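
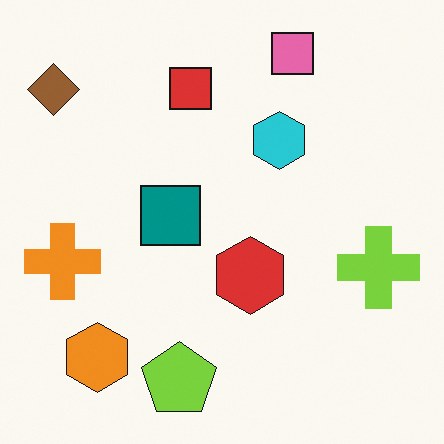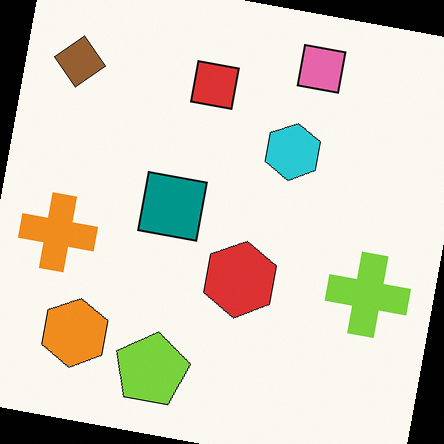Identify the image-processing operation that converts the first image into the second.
The transformation is: rotated clockwise by a slight angle.

Every shape is tilted by the same angle and the image corners show triangular fill wedges — a whole-image rotation by a non-right angle.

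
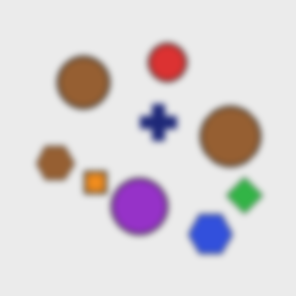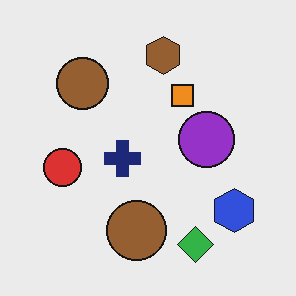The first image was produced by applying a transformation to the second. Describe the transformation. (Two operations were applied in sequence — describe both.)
The transformation is: transposed (reflected across the top-left ↔ bottom-right diagonal), then noticeably gaussian-blurred.

Shapes have swapped their row and column positions — what was in the top-right is now in the bottom-left — a diagonal reflection. Shape edges and outlines are uniformly softened across the whole image.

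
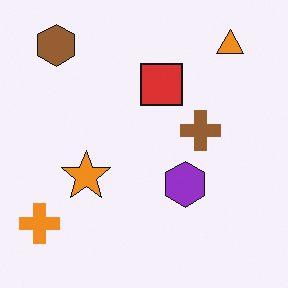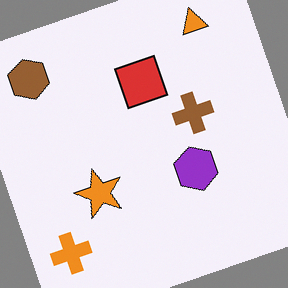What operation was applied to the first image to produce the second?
The transformation is: rotated counter-clockwise by a clearly visible amount.

Every shape is tilted by the same angle and the image corners show triangular fill wedges — a whole-image rotation by a non-right angle.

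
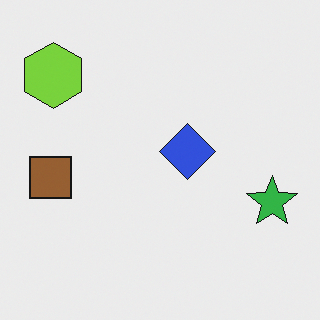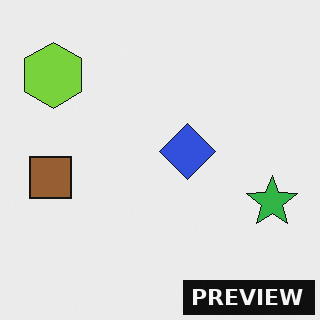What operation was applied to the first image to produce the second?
The image was watermarked with the text "PREVIEW" in the lower-right corner.

A dark label reading "PREVIEW" appears in the lower-right corner.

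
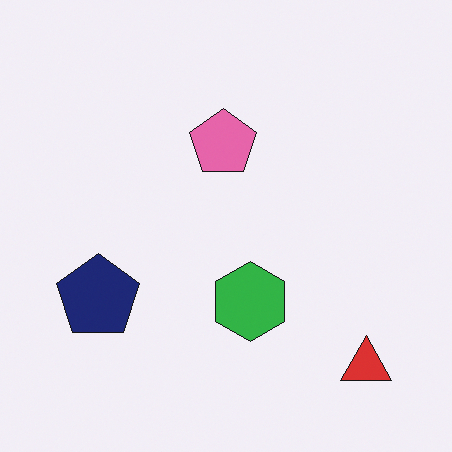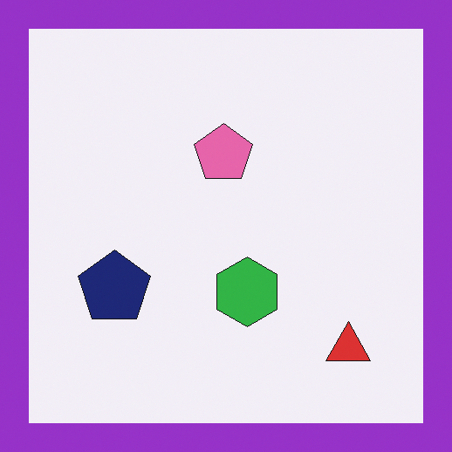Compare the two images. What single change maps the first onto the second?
Framed with a purple border.

A solid purple frame runs around the edge of the second image, with the content slightly shrunk inside it.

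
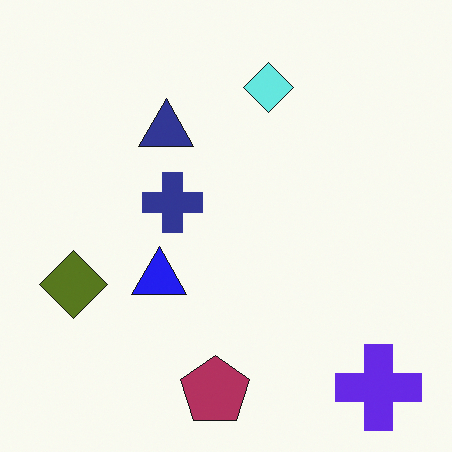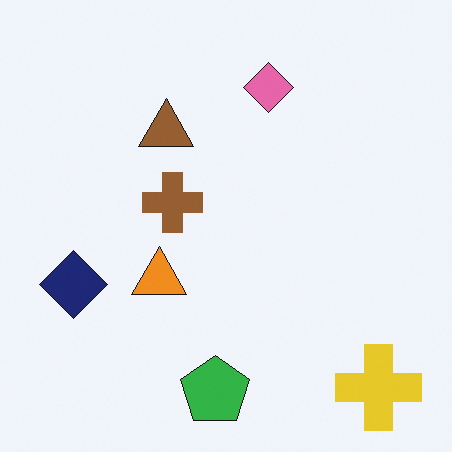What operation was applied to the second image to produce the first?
Hue-shifted by a large amount.

Every shape's color has rotated by the same amount around the hue wheel — a uniform hue shift.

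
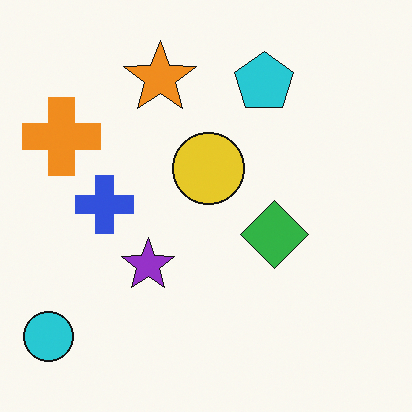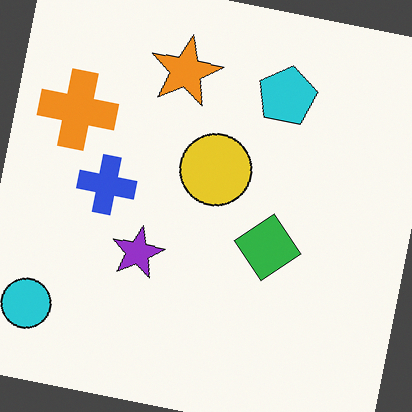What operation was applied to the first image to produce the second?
It was rotated clockwise by a small amount.

Every shape is tilted by the same angle and the image corners show triangular fill wedges — a whole-image rotation by a non-right angle.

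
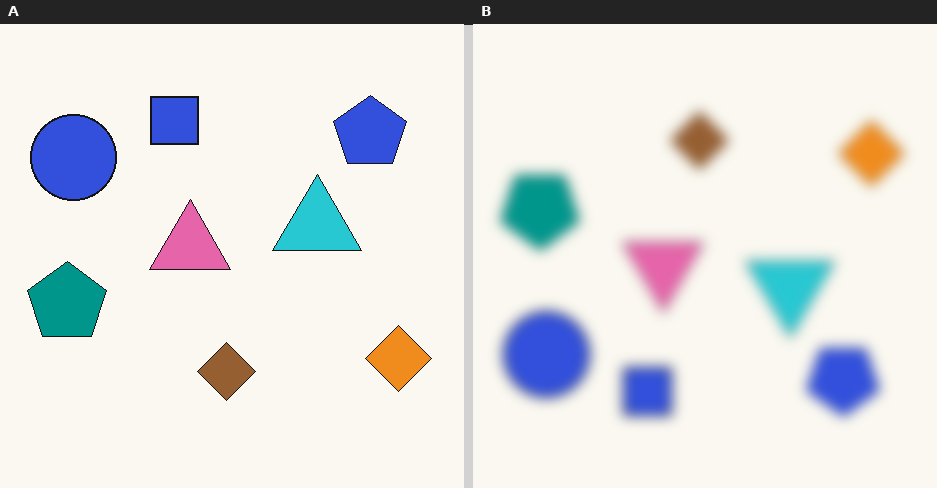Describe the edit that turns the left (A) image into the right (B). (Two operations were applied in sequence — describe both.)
The right (B) image is the left (A) flipped vertically (top ↔ bottom), then heavily blurred.

The blue square is in the top of the left (A) image and the bottom of the right (B) — shapes on opposite sides of the horizontal midline have swapped in a mirror flip. Shape edges and outlines are uniformly softened across the whole image.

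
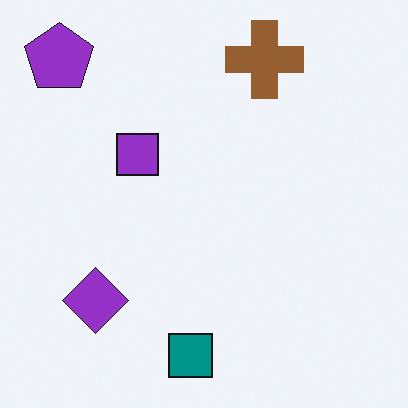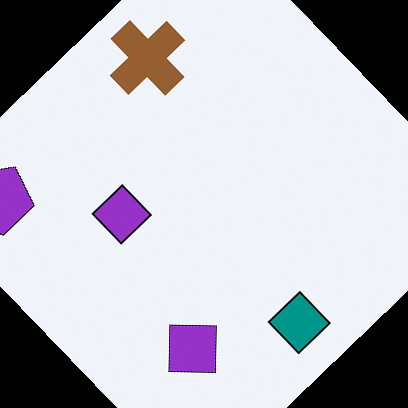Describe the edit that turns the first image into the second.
The transformation is: rotated counter-clockwise by a large amount — several tens of degrees.

Every shape is tilted by the same angle and the image corners show triangular fill wedges — a whole-image rotation by a non-right angle.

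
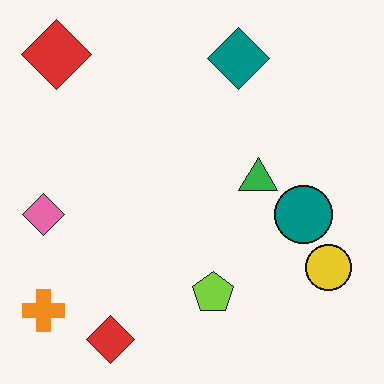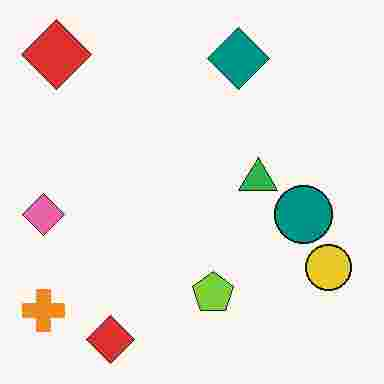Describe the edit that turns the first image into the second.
The transformation is: heavily JPEG-compressed with obvious blocking artifacts.

Blocky 8×8 compression artifacts appear around shape edges and the flat background shows ringing — characteristic JPEG degradation.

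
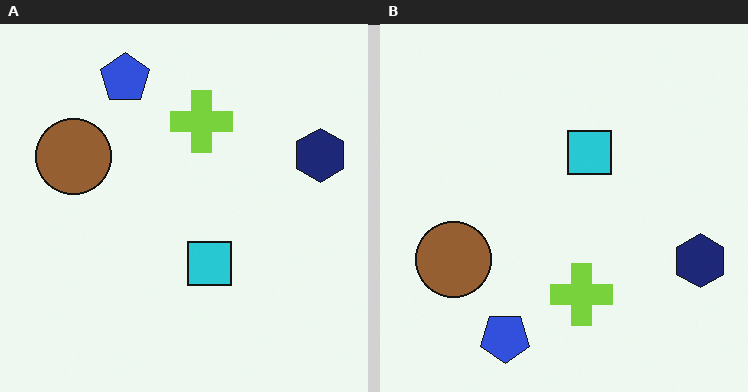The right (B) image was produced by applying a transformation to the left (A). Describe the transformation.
This is the original image flipped vertically (top ↔ bottom).

The blue pentagon is in the top of the left (A) image and the bottom of the right (B) — shapes on opposite sides of the horizontal midline have swapped in a mirror flip.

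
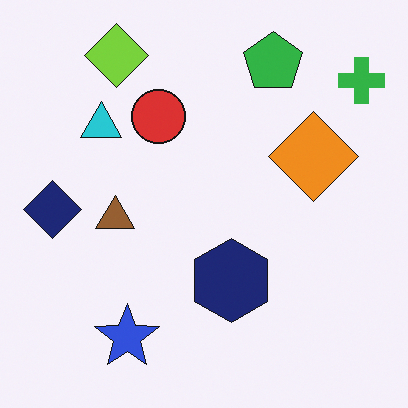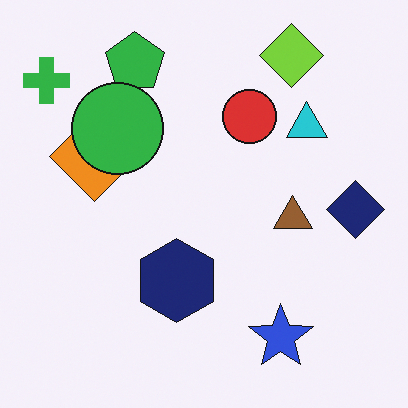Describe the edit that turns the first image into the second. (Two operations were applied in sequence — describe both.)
The second image is the first flipped horizontally (left ↔ right), then overlaid with an additional green circle.

The green cross is in the top-right of the first image and the top-left of the second — shapes on opposite sides of the vertical midline have swapped in a mirror flip. A green circle appears in the second image that is absent from the first.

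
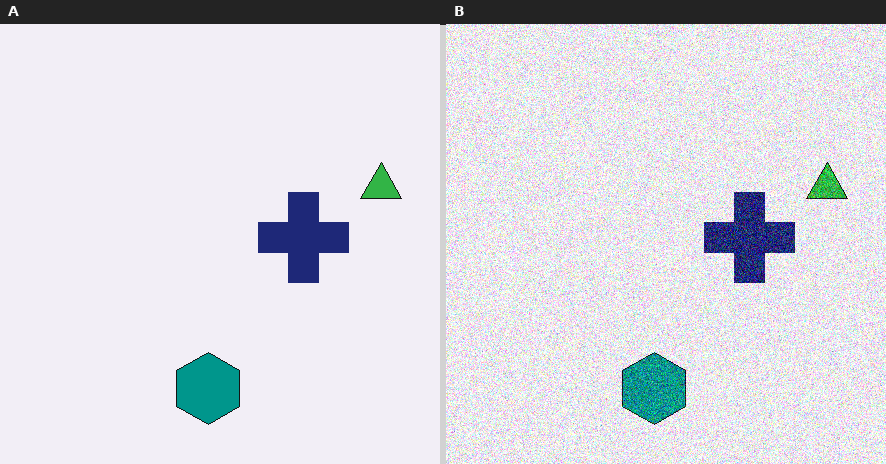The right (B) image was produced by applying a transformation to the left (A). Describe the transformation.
This is the original image degraded with a thick layer of grain.

Random speckle covers the whole image, including the flat background.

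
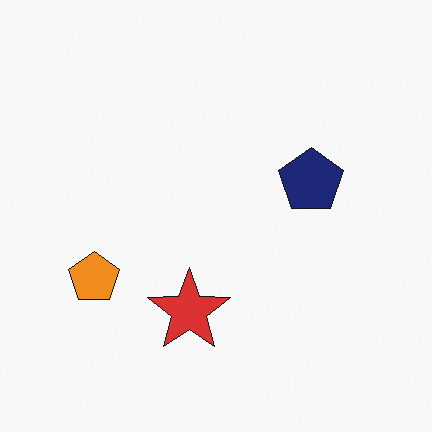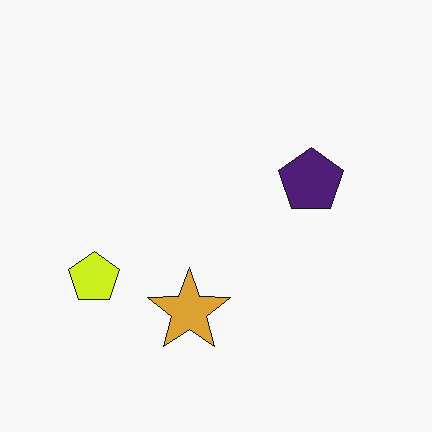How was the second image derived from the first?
The second image is the first hue-shifted by a small amount.

Every shape's color has rotated by the same amount around the hue wheel — a uniform hue shift.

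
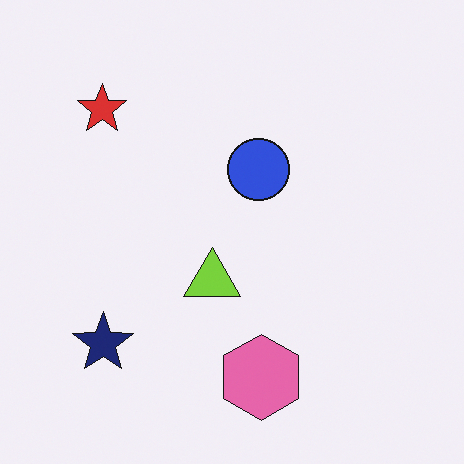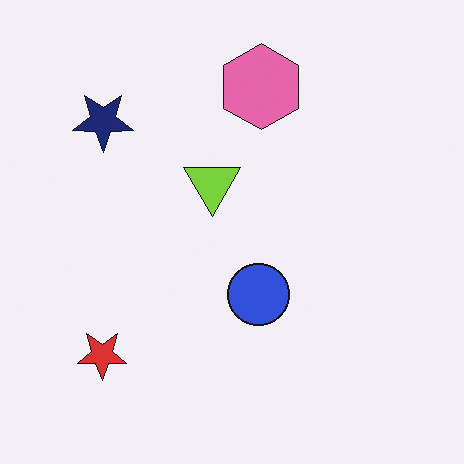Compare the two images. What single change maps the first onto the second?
The second image is the first flipped vertically (top ↔ bottom).

The pink hexagon is in the bottom of the first image and the top of the second — shapes on opposite sides of the horizontal midline have swapped in a mirror flip.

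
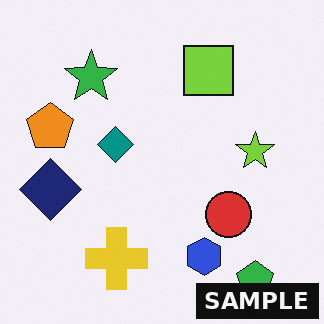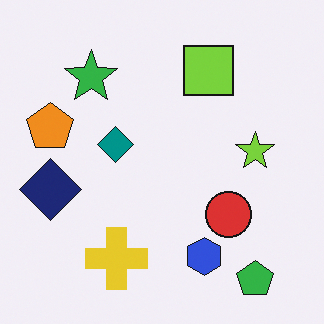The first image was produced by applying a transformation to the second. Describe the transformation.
The image was watermarked with the text "SAMPLE" in the lower-right corner.

A dark label reading "SAMPLE" appears in the lower-right corner.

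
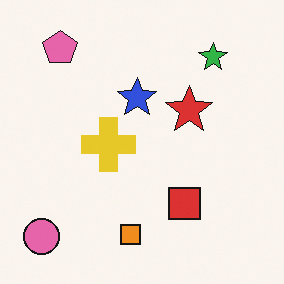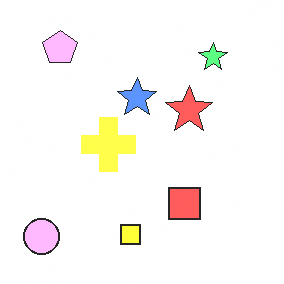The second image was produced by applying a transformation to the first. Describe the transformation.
This is the original image noticeably brightened.

Every pixel — background and shapes alike — is uniformly brightened.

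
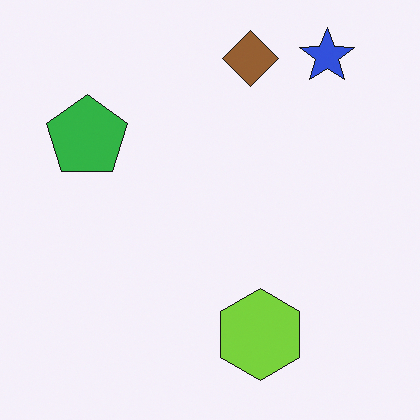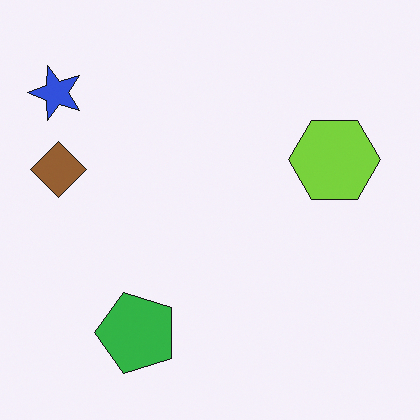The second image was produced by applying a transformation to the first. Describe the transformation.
Rotated 90° counter-clockwise.

The blue star sits in the top-right of the first image and the top-left of the second — consistent with a whole-image 90° counter-clockwise rotation.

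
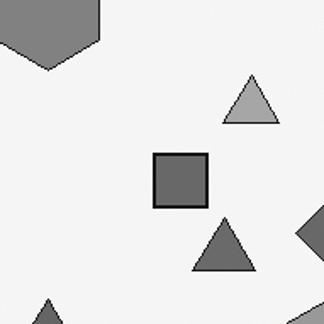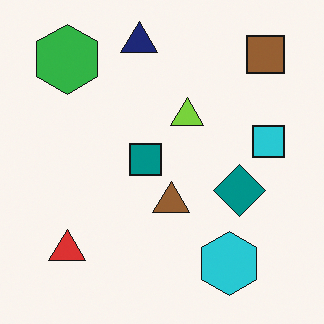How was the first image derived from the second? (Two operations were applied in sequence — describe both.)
The image was cropped to a noticeably smaller region and rescaled, then converted to grayscale.

The visible shapes are larger and the field of view is narrower; shapes near the original edges may be partly or wholly outside the frame — a crop-and-rescale. All color is removed — every shape is now a shade of grey.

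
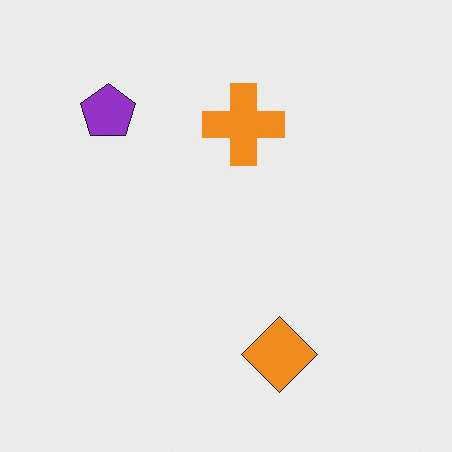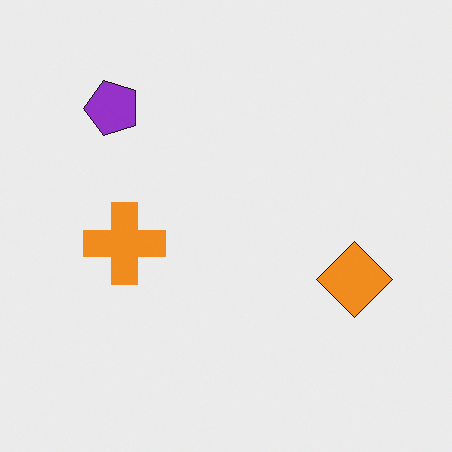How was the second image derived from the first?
The second image is the first transposed (reflected across the top-left ↔ bottom-right diagonal).

Shapes have swapped their row and column positions — what was in the top-right is now in the bottom-left — a diagonal reflection.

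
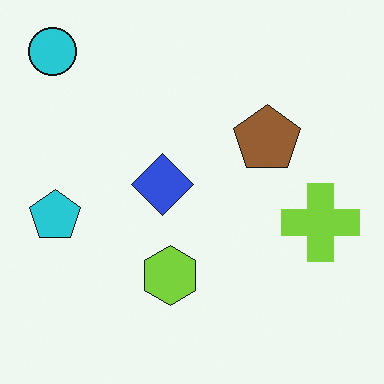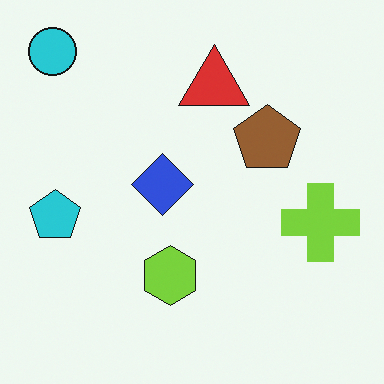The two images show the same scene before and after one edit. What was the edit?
This is the original image overlaid with an additional red triangle.

A red triangle appears in the second image that is absent from the first.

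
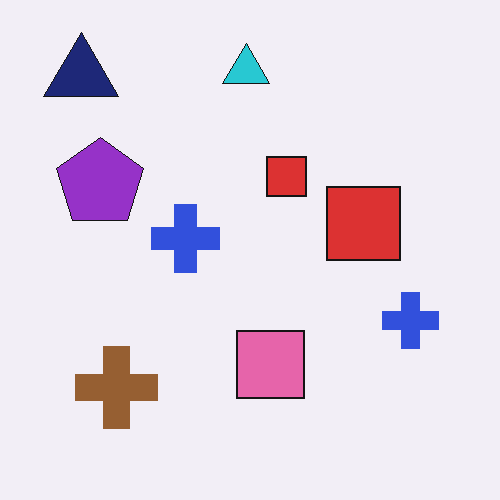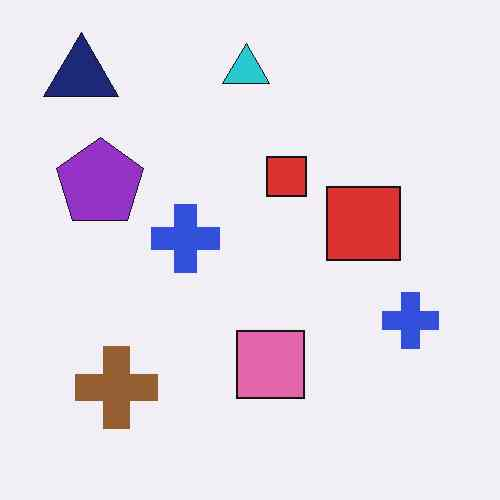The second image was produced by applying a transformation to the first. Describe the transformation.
The image was JPEG-compressed with visible artifacts.

Blocky 8×8 compression artifacts appear around shape edges and the flat background shows ringing — characteristic JPEG degradation.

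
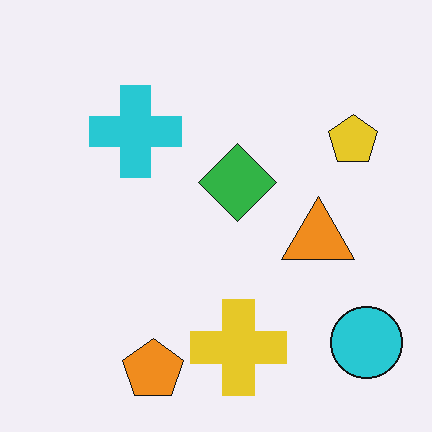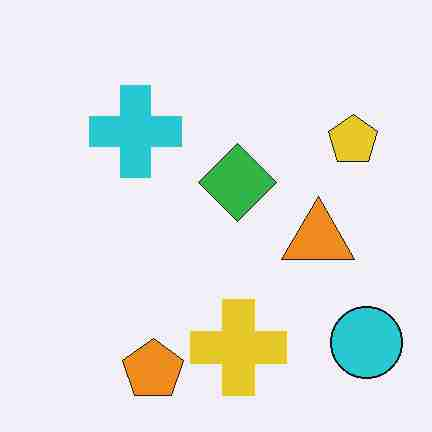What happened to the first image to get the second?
The second image is the first degraded with heavy JPEG compression.

Blocky 8×8 compression artifacts appear around shape edges and the flat background shows ringing — characteristic JPEG degradation.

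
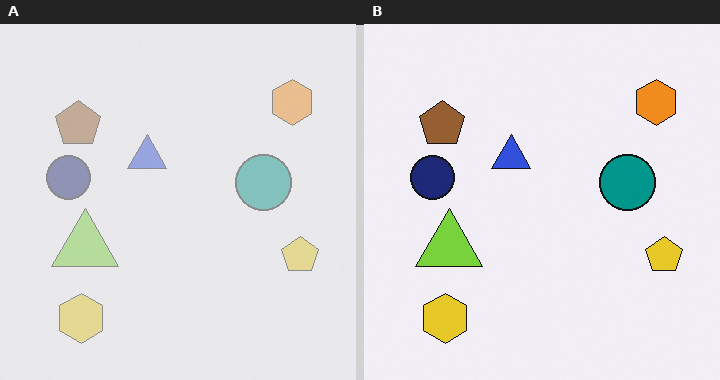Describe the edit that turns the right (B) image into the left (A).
Given much lower contrast.

Tones are pushed toward mid-grey across the whole image — a global contrast change.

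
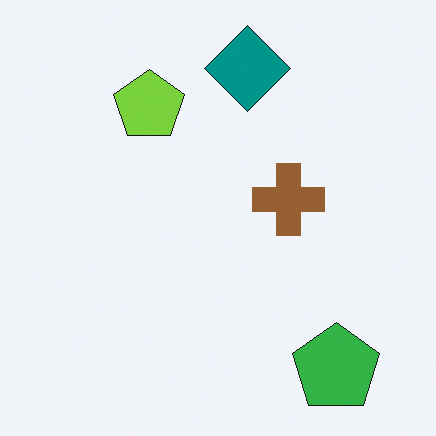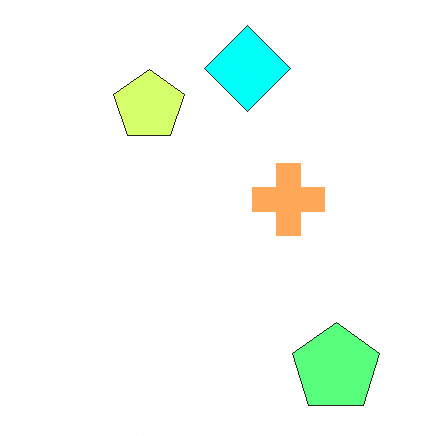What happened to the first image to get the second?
The transformation is: substantially brightened.

Every pixel — background and shapes alike — is uniformly brightened.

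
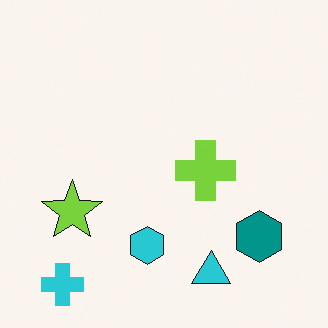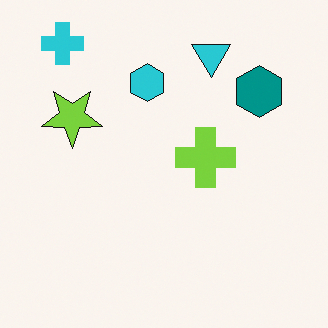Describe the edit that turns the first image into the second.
Flipped vertically (top ↔ bottom).

The cyan cross is in the bottom-left of the first image and the top-left of the second — shapes on opposite sides of the horizontal midline have swapped in a mirror flip.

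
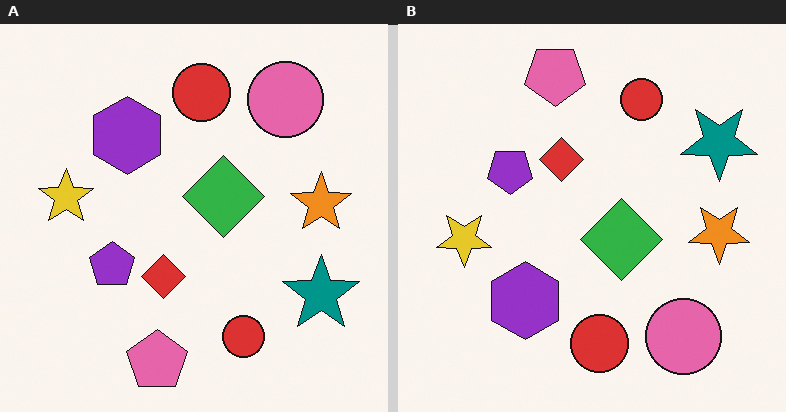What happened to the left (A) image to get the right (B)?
This is the original image flipped vertically (top ↔ bottom).

The pink pentagon is in the bottom of the left (A) image and the top of the right (B) — shapes on opposite sides of the horizontal midline have swapped in a mirror flip.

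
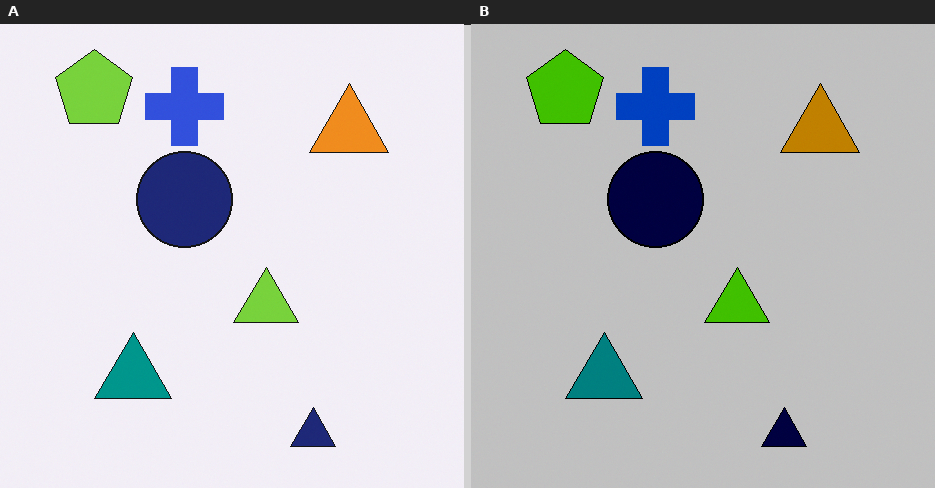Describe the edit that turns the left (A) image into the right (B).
The right (B) image is the left (A) heavily posterized to just a handful of flat colors.

Each flat color has snapped to a coarser quantized level — most visibly, the near-white background has dropped to a flat grey.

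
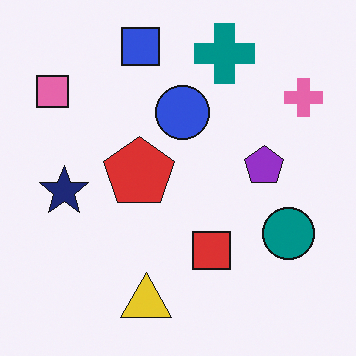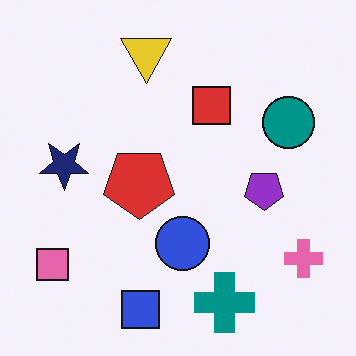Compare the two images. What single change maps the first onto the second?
The image was flipped vertically (top ↔ bottom).

The blue square is in the top of the first image and the bottom of the second — shapes on opposite sides of the horizontal midline have swapped in a mirror flip.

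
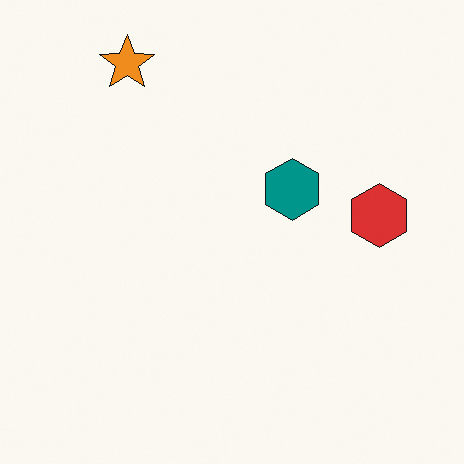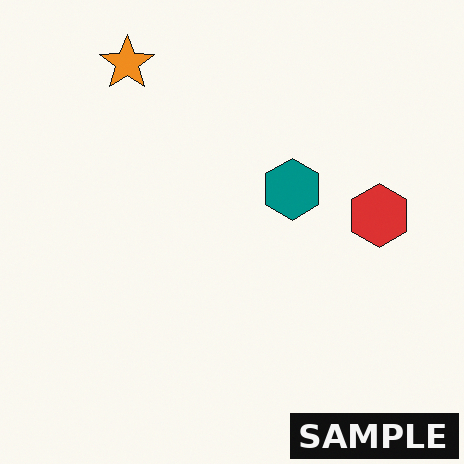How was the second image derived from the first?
The image was watermarked with the text "SAMPLE" in the lower-right corner.

A dark label reading "SAMPLE" appears in the lower-right corner.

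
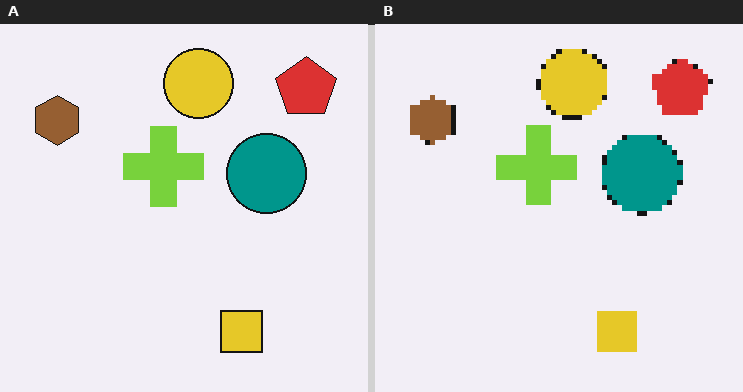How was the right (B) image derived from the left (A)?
Mildly pixelated.

Shapes are reduced to large square blocks; fine edges and outlines are lost — a downscale-then-upscale (mosaic) effect.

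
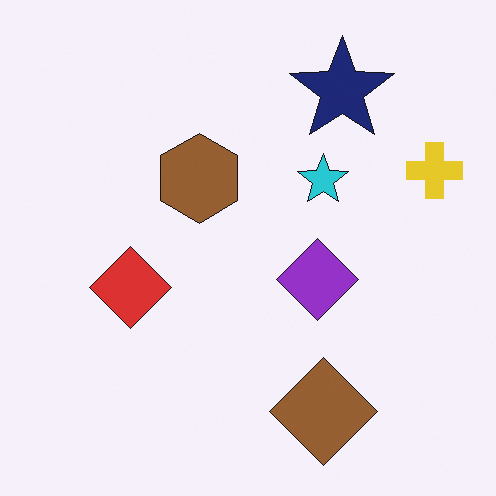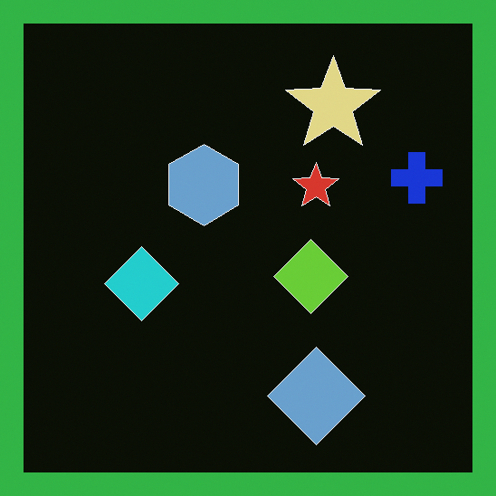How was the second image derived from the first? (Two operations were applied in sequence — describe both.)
Color-inverted (negative), then framed with a green border.

The light background has become dark and every shape's color is its complement — a photographic negative. A solid green frame runs around the edge of the second image, with the content slightly shrunk inside it.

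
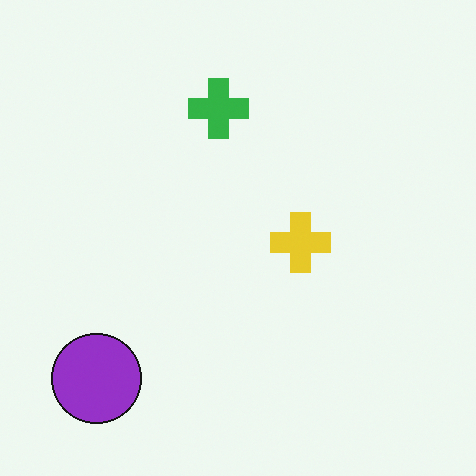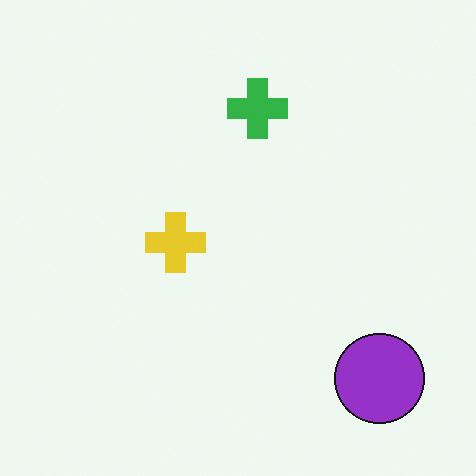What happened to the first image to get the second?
Flipped horizontally (left ↔ right).

The purple circle is in the bottom-left of the first image and the bottom-right of the second — shapes on opposite sides of the vertical midline have swapped in a mirror flip.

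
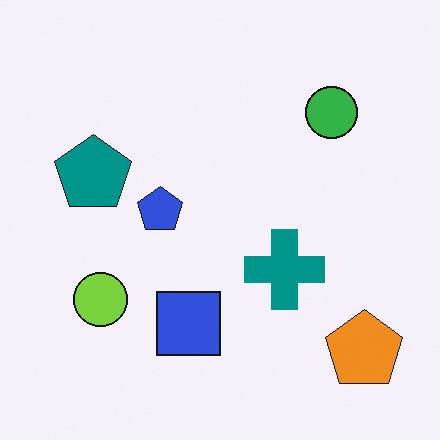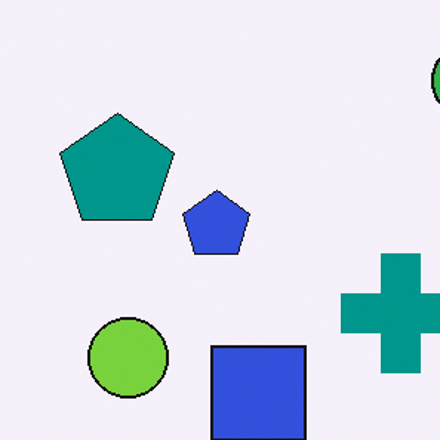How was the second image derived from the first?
The transformation is: cropped to a modestly smaller region and rescaled.

The visible shapes are larger and the field of view is narrower; shapes near the original edges may be partly or wholly outside the frame — a crop-and-rescale.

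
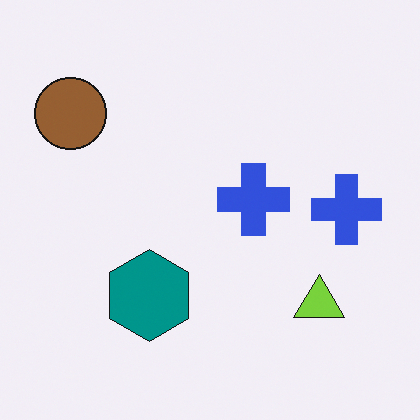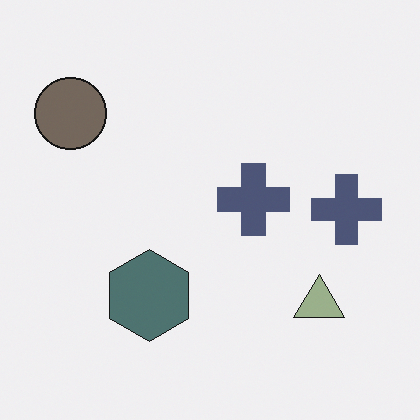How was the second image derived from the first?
The second image is the first made much more muted (saturation change).

All colors are more muted and greyish — a global saturation change.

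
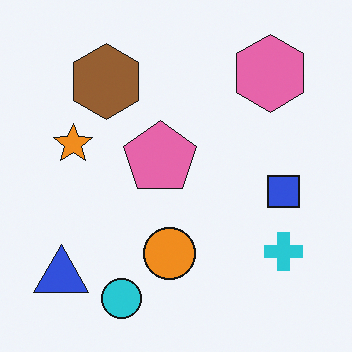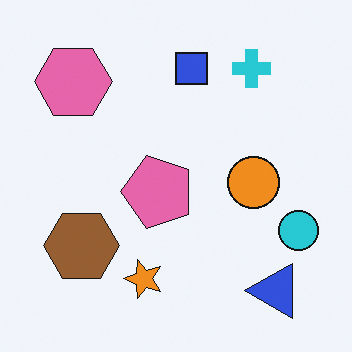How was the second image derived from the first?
It was rotated 90° counter-clockwise.

The blue triangle sits in the bottom-left of the first image and the bottom-right of the second — consistent with a whole-image 90° counter-clockwise rotation.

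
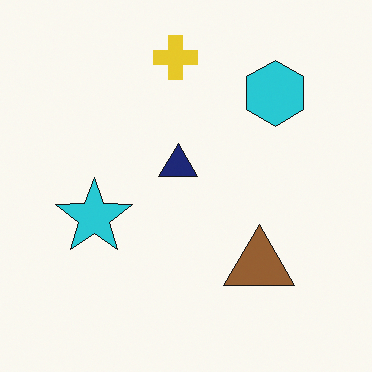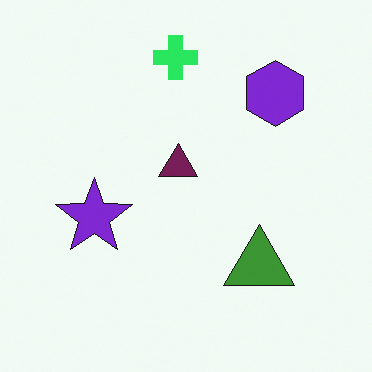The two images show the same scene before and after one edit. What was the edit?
It was hue-shifted through roughly a third of the color wheel.

Every shape's color has rotated by the same amount around the hue wheel — a uniform hue shift.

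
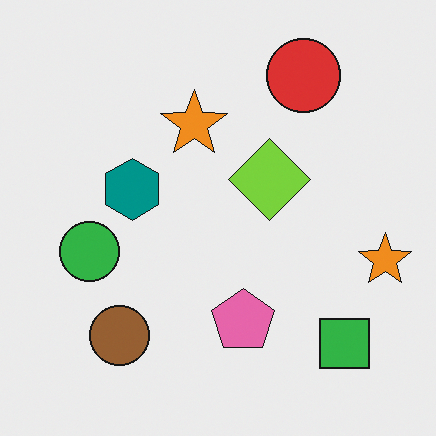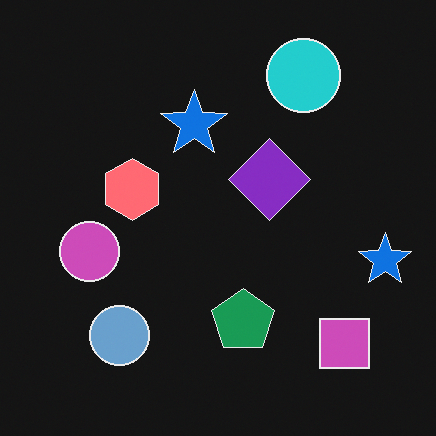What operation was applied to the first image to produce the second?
Color-inverted (negative).

The light background has become dark and every shape's color is its complement — a photographic negative.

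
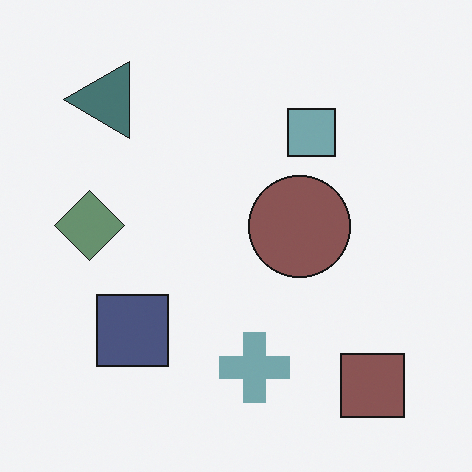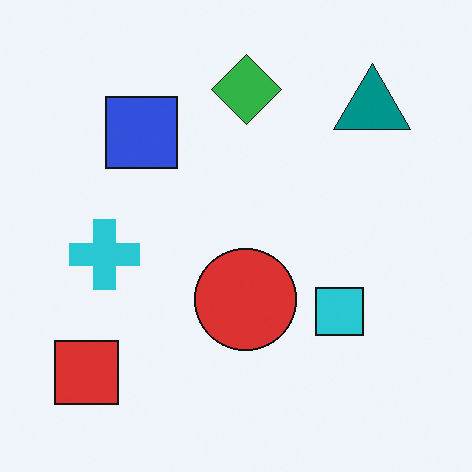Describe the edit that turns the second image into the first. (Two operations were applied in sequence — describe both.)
Rotated 90° counter-clockwise, then made much more muted (saturation change).

The red square sits in the bottom-left of the second image and the bottom-right of the first — consistent with a whole-image 90° counter-clockwise rotation. All colors are more muted and greyish — a global saturation change.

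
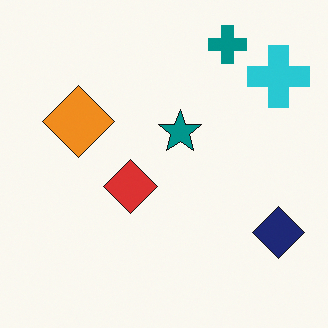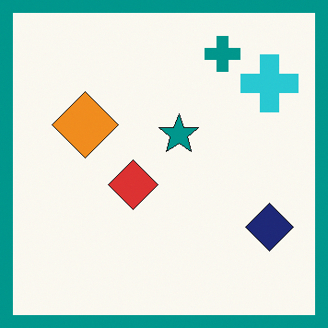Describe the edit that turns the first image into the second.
The image was framed with a teal border.

A solid teal frame runs around the edge of the second image, with the content slightly shrunk inside it.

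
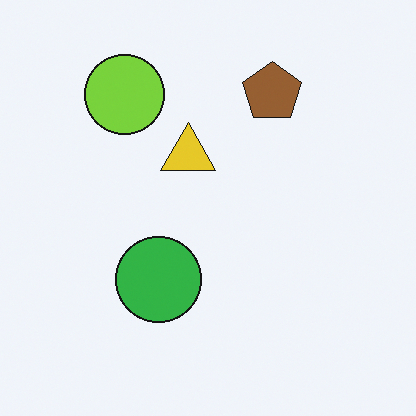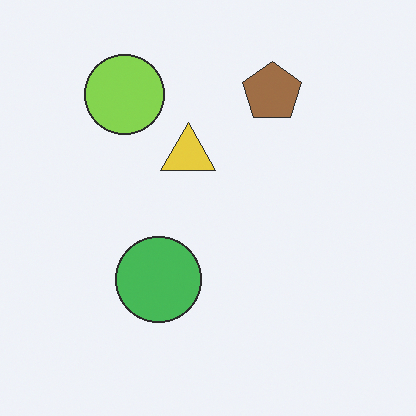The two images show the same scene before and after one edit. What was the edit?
The second image is the first given slightly reduced contrast.

Tones are pushed toward mid-grey across the whole image — a global contrast change.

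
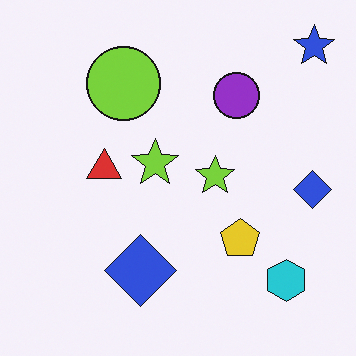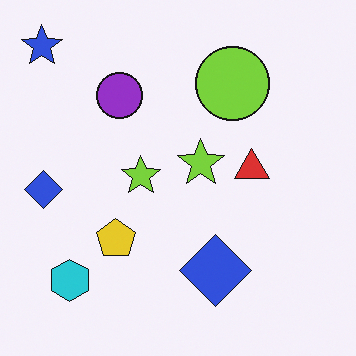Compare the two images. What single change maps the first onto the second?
It was flipped horizontally (left ↔ right).

The blue star is in the top-right of the first image and the top-left of the second — shapes on opposite sides of the vertical midline have swapped in a mirror flip.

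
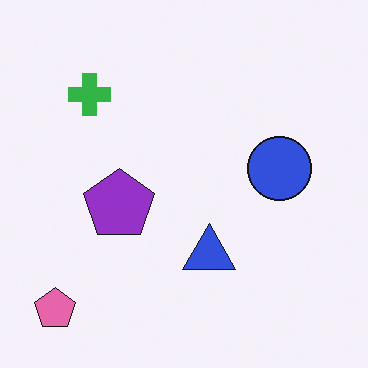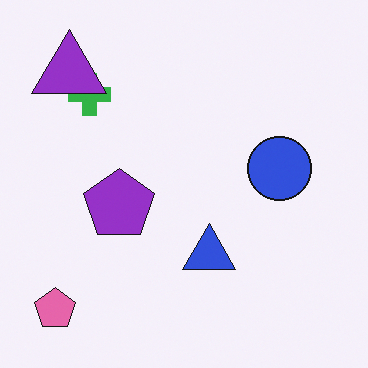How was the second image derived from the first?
It was overlaid with an additional purple triangle.

A purple triangle appears in the second image that is absent from the first.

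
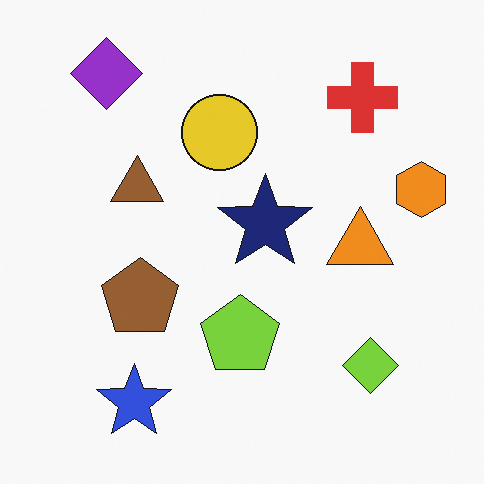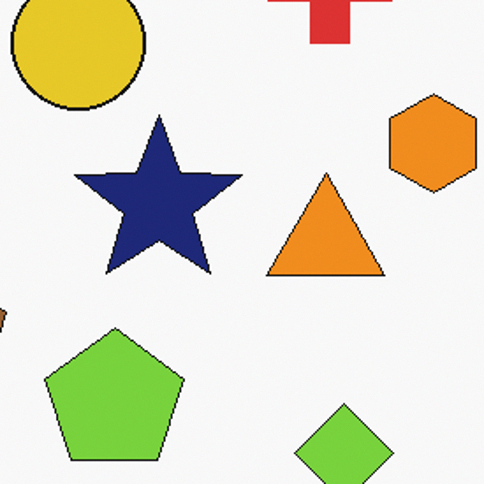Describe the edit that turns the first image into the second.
It was cropped tightly and scaled back up.

The visible shapes are larger and the field of view is narrower; shapes near the original edges may be partly or wholly outside the frame — a crop-and-rescale.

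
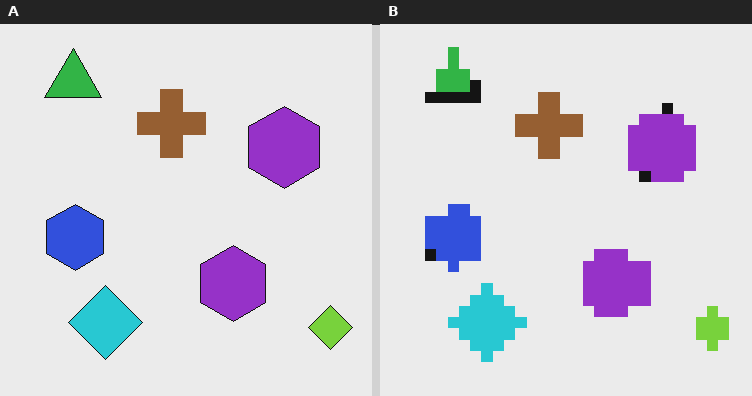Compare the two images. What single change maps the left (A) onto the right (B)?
This is the original image heavily pixelated into large blocks.

Shapes are reduced to large square blocks; fine edges and outlines are lost — a downscale-then-upscale (mosaic) effect.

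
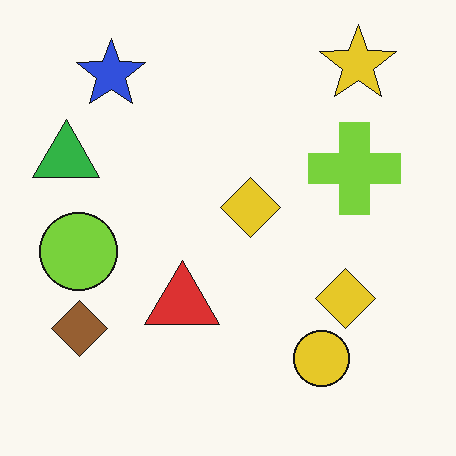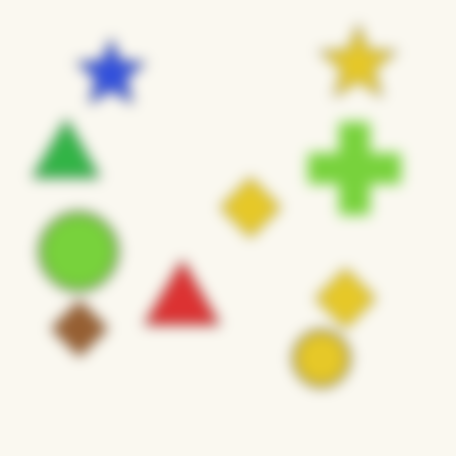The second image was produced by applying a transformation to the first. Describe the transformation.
The second image is the first strongly gaussian-blurred.

Shape edges and outlines are uniformly softened across the whole image.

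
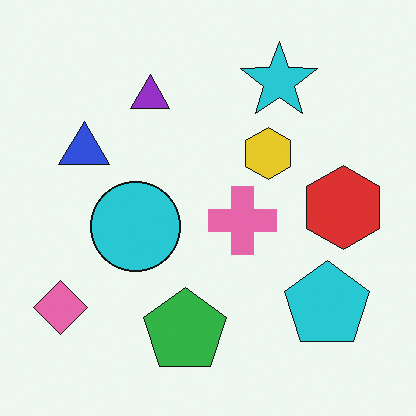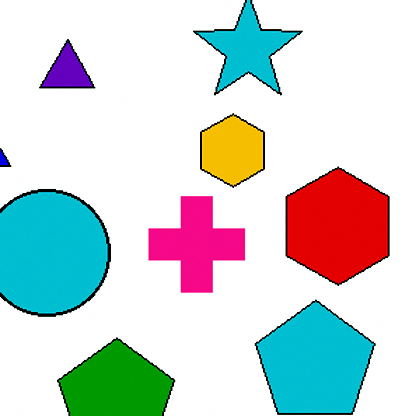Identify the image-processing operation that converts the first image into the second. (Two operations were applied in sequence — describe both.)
The image was cropped to a modestly smaller region and rescaled, then given much higher contrast.

The visible shapes are larger and the field of view is narrower; shapes near the original edges may be partly or wholly outside the frame — a crop-and-rescale. Tones are pushed away from mid-grey across the whole image — a global contrast change.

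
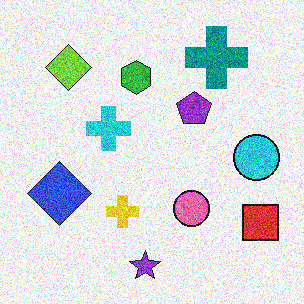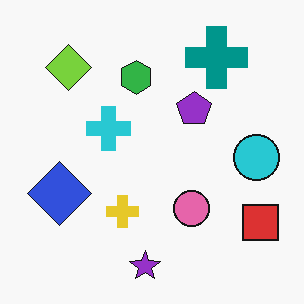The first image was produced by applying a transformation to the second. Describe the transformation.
The image was degraded with a thick layer of grain.

Random speckle covers the whole image, including the flat background.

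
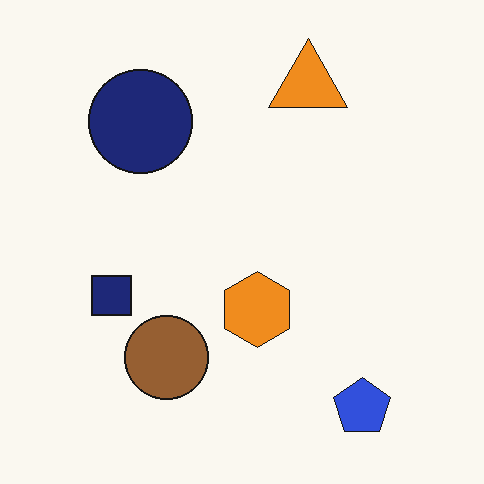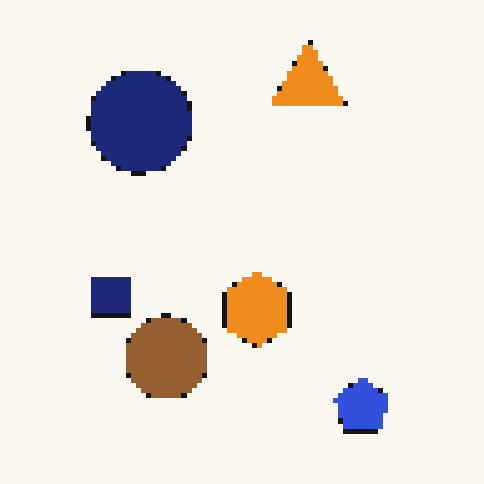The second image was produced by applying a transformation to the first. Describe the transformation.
The transformation is: mildly pixelated.

Shapes are reduced to large square blocks; fine edges and outlines are lost — a downscale-then-upscale (mosaic) effect.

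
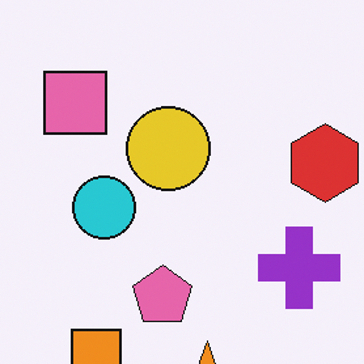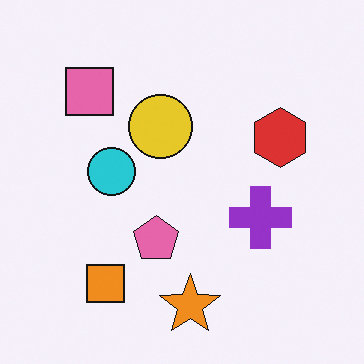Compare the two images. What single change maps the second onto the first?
Cropped to a modestly smaller region and rescaled.

The visible shapes are larger and the field of view is narrower; shapes near the original edges may be partly or wholly outside the frame — a crop-and-rescale.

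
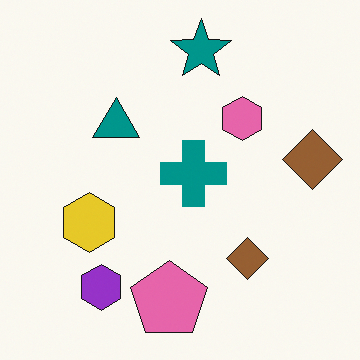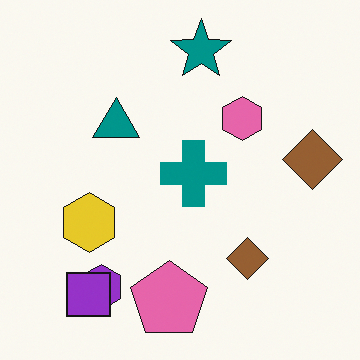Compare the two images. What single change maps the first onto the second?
This is the original image overlaid with an additional purple square.

A purple square appears in the second image that is absent from the first.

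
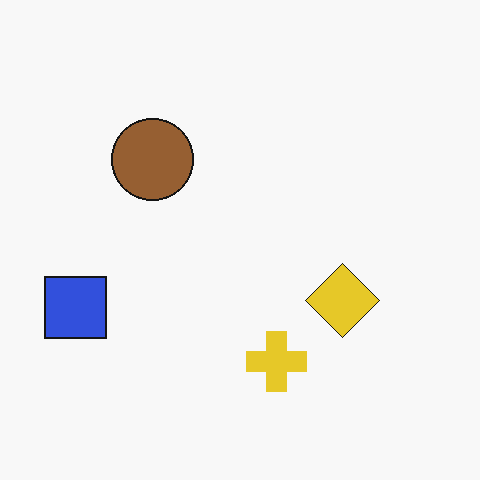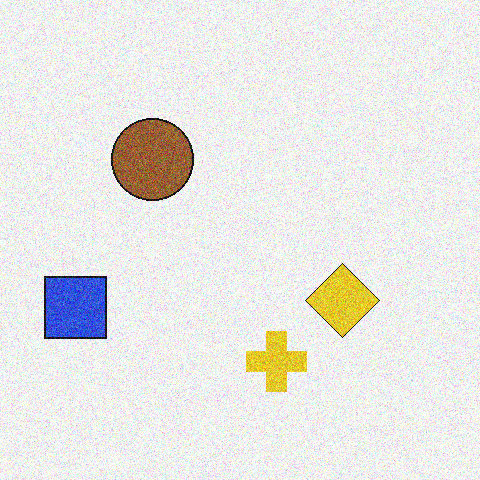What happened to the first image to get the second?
The second image is the first degraded with moderate additive noise.

Random speckle covers the whole image, including the flat background.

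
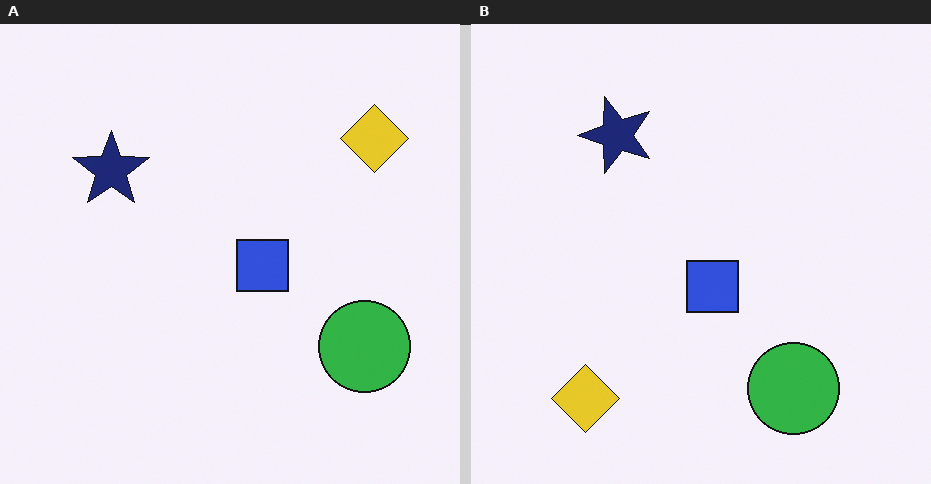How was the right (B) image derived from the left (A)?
It was transposed (reflected across the top-left ↔ bottom-right diagonal).

Shapes have swapped their row and column positions — what was in the top-right is now in the bottom-left — a diagonal reflection.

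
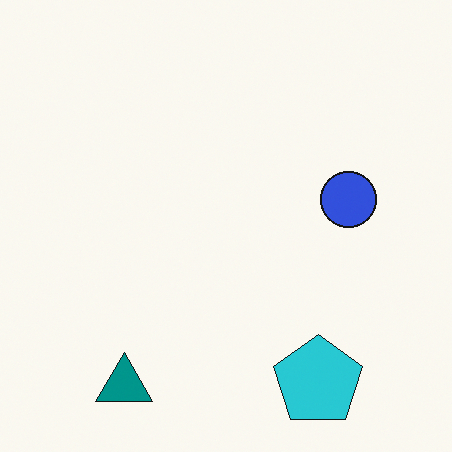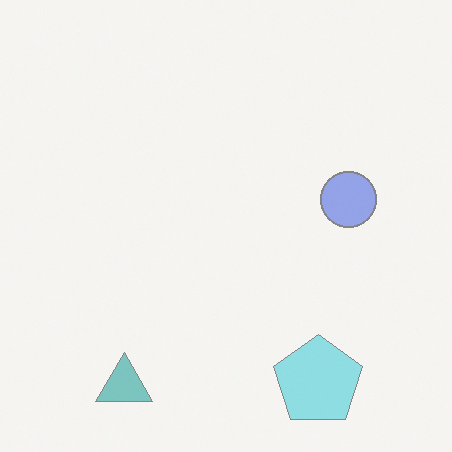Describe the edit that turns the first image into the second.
The image was washed out (contrast reduced).

Tones are pushed toward mid-grey across the whole image — a global contrast change.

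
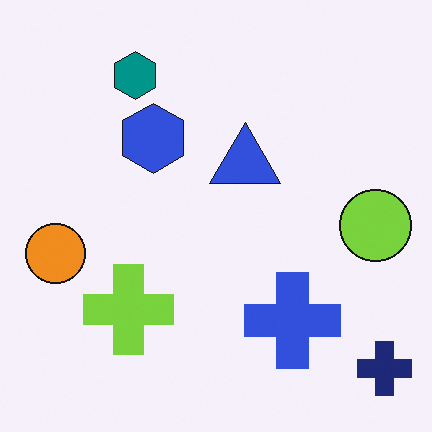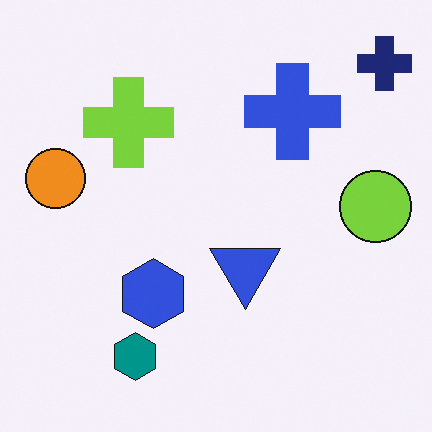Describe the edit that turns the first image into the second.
The transformation is: flipped vertically (top ↔ bottom).

The navy cross is in the bottom-right of the first image and the top-right of the second — shapes on opposite sides of the horizontal midline have swapped in a mirror flip.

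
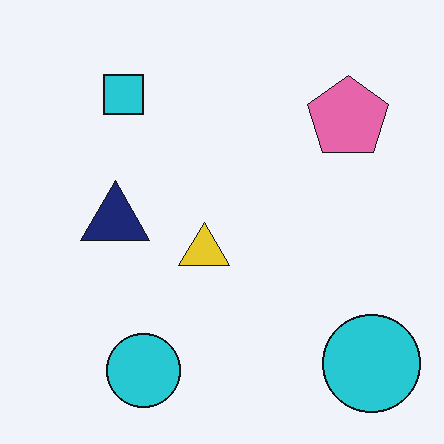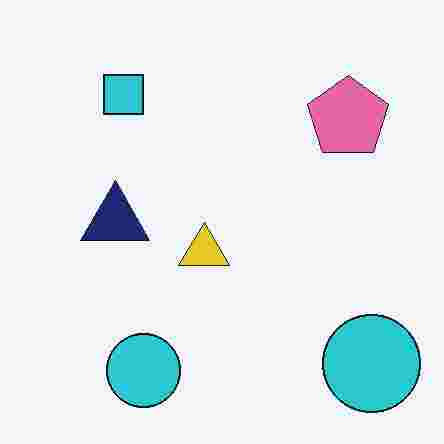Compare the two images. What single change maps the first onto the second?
The image was degraded with heavy JPEG compression.

Blocky 8×8 compression artifacts appear around shape edges and the flat background shows ringing — characteristic JPEG degradation.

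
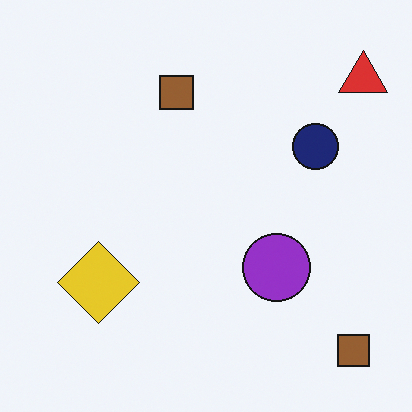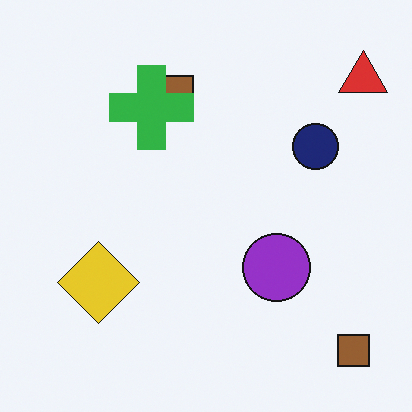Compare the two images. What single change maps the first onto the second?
It was overlaid with an additional green cross.

A green cross appears in the second image that is absent from the first.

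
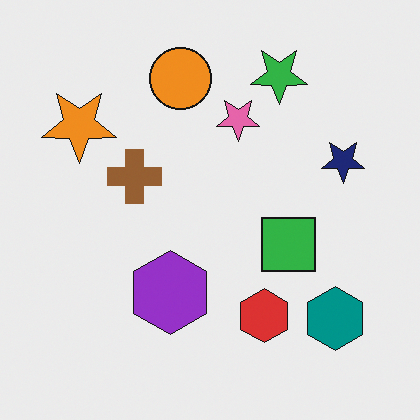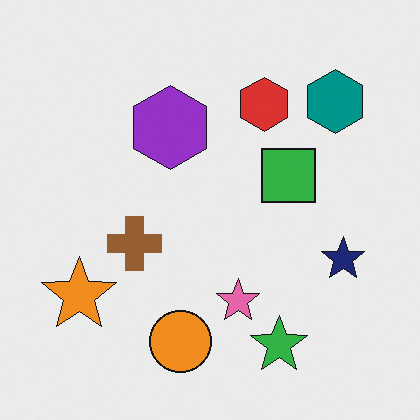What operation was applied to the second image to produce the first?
The image was flipped vertically (top ↔ bottom).

The green star is in the bottom of the second image and the top of the first — shapes on opposite sides of the horizontal midline have swapped in a mirror flip.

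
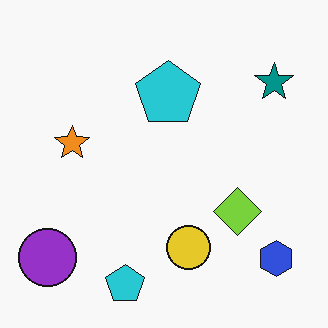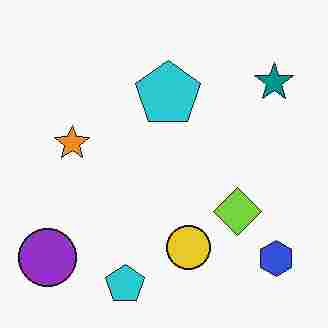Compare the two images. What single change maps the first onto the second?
This is the original image degraded with heavy JPEG compression.

Blocky 8×8 compression artifacts appear around shape edges and the flat background shows ringing — characteristic JPEG degradation.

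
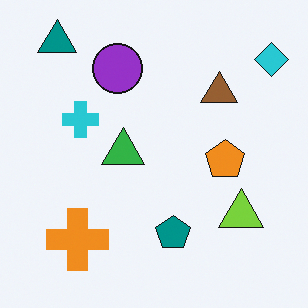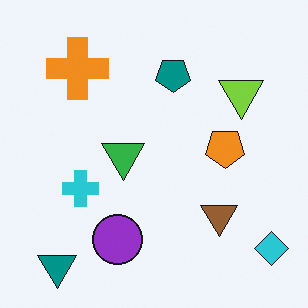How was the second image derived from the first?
The image was flipped vertically (top ↔ bottom).

The teal triangle is in the top-left of the first image and the bottom-left of the second — shapes on opposite sides of the horizontal midline have swapped in a mirror flip.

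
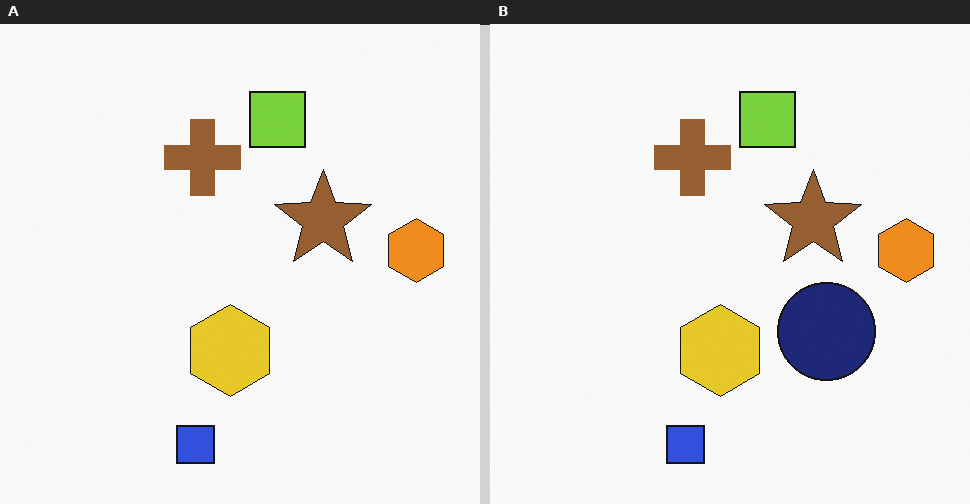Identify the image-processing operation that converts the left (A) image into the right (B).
It was overlaid with an additional navy circle.

A navy circle appears in the right (B) image that is absent from the left (A).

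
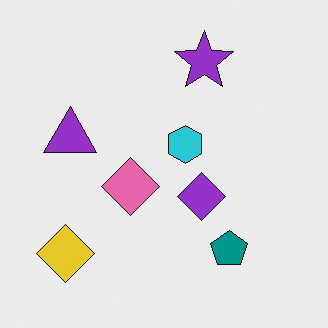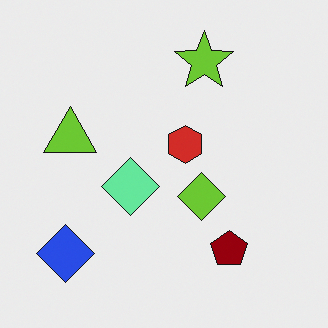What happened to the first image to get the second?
Hue-shifted by a large amount.

Every shape's color has rotated by the same amount around the hue wheel — a uniform hue shift.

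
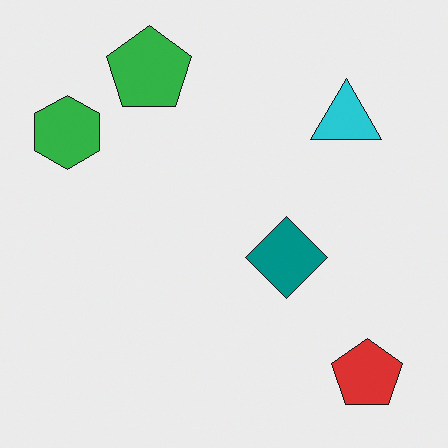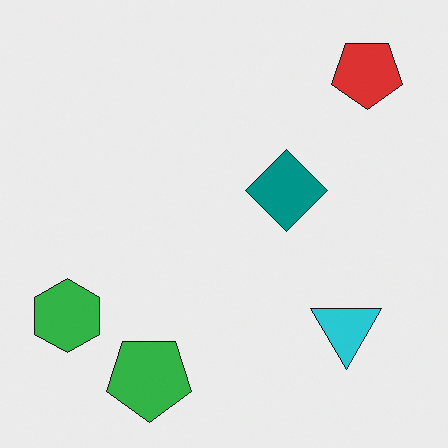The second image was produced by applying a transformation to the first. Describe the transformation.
The second image is the first flipped vertically (top ↔ bottom).

The green pentagon is in the top-left of the first image and the bottom-left of the second — shapes on opposite sides of the horizontal midline have swapped in a mirror flip.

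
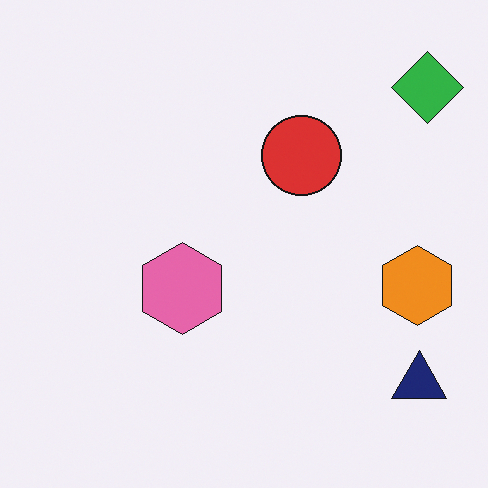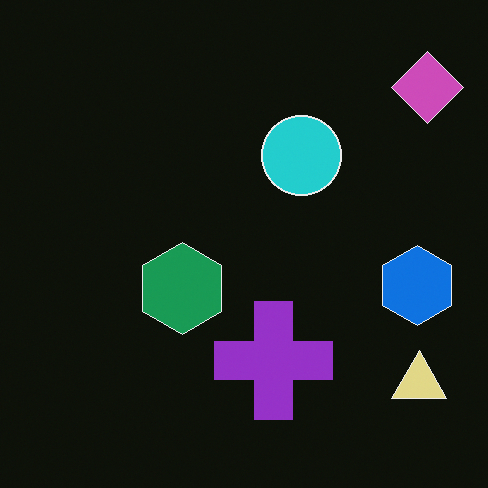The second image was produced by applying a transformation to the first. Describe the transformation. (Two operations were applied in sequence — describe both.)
It was color-inverted (negative), then overlaid with an additional purple cross.

The light background has become dark and every shape's color is its complement — a photographic negative. A purple cross appears in the second image that is absent from the first.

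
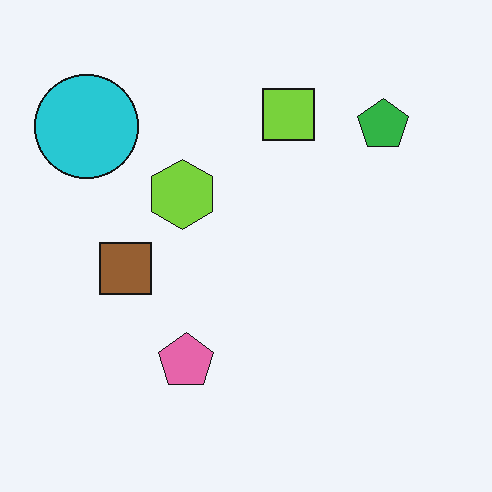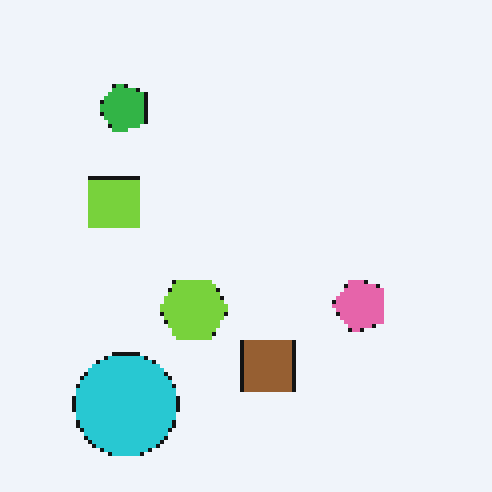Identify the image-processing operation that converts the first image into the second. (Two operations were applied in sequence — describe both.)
The second image is the first rotated 90° counter-clockwise, then lightly pixelated (a mild mosaic effect).

The cyan circle sits in the top-left of the first image and the bottom-left of the second — consistent with a whole-image 90° counter-clockwise rotation. Shapes are reduced to large square blocks; fine edges and outlines are lost — a downscale-then-upscale (mosaic) effect.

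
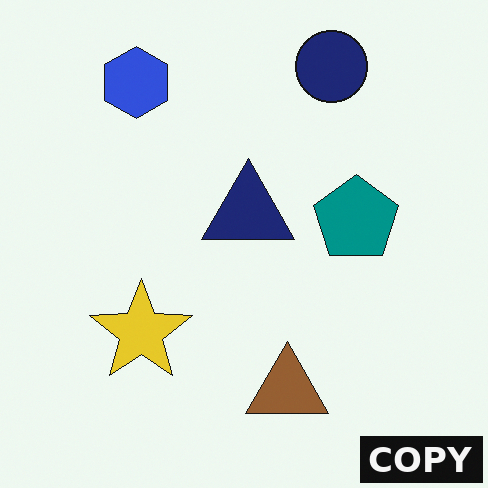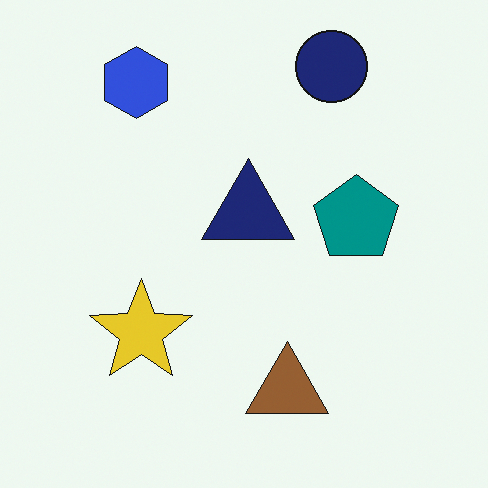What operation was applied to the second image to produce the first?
The first image is the second watermarked with the text "COPY" in the lower-right corner.

A dark label reading "COPY" appears in the lower-right corner.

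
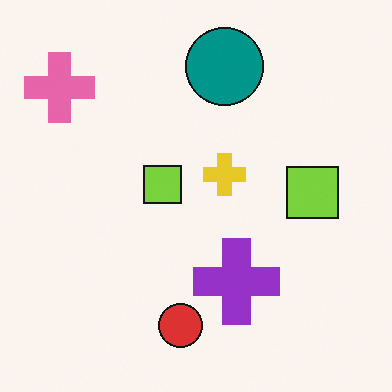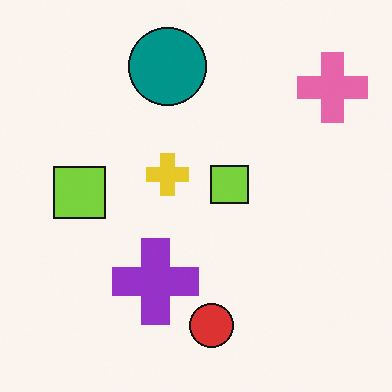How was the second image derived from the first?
This is the original image flipped horizontally (left ↔ right).

The pink cross is in the top-left of the first image and the top-right of the second — shapes on opposite sides of the vertical midline have swapped in a mirror flip.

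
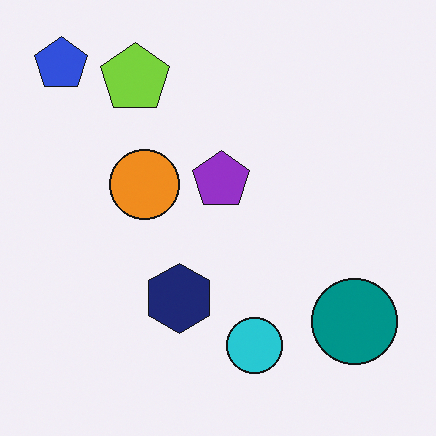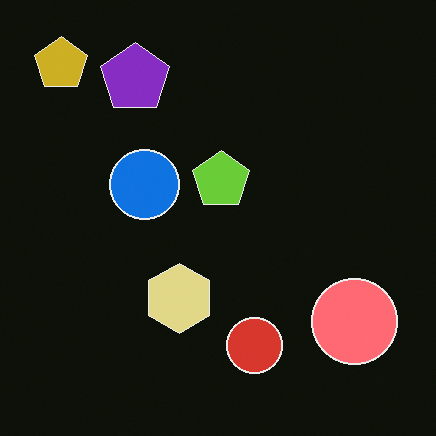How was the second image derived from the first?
The transformation is: color-inverted (negative).

The light background has become dark and every shape's color is its complement — a photographic negative.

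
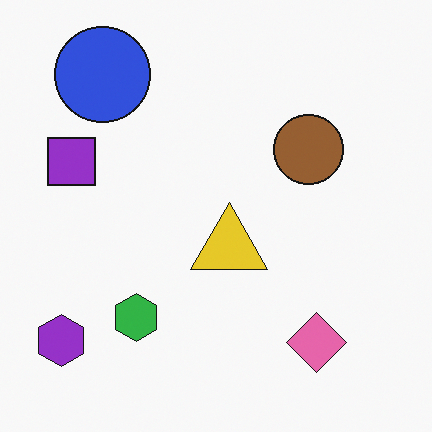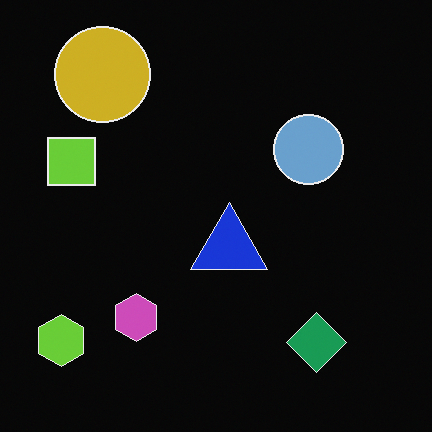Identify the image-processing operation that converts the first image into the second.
The transformation is: color-inverted (negative).

The light background has become dark and every shape's color is its complement — a photographic negative.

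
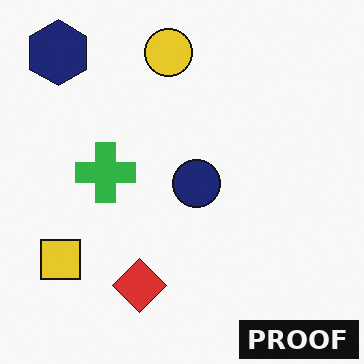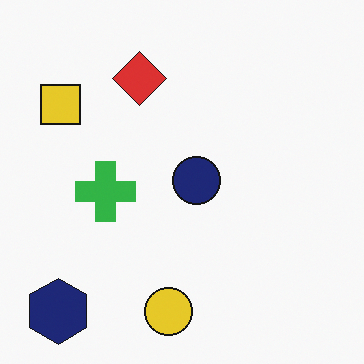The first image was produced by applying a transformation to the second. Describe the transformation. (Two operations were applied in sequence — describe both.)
Flipped vertically (top ↔ bottom), then watermarked with the text "PROOF" in the lower-right corner.

The navy hexagon is in the bottom-left of the second image and the top-left of the first — shapes on opposite sides of the horizontal midline have swapped in a mirror flip. A dark label reading "PROOF" appears in the lower-right corner.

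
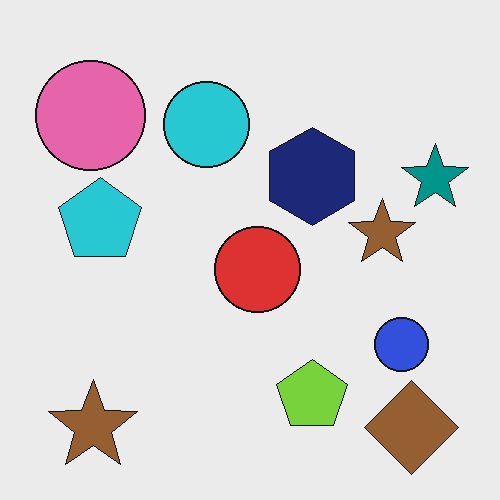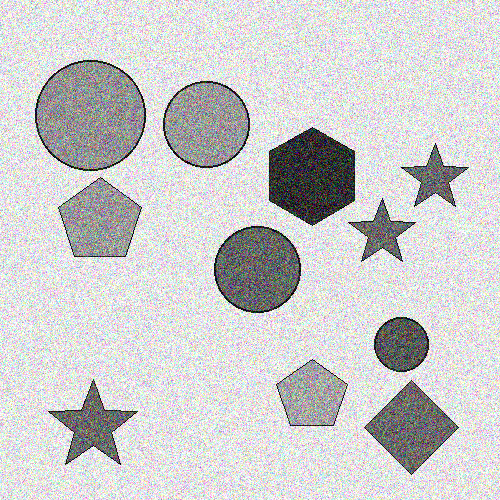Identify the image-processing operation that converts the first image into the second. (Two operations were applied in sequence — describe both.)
Converted to grayscale, then degraded with strong gaussian noise.

All color is removed — every shape is now a shade of grey. Random speckle covers the whole image, including the flat background.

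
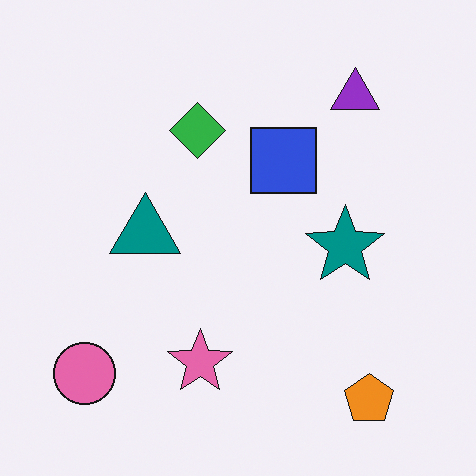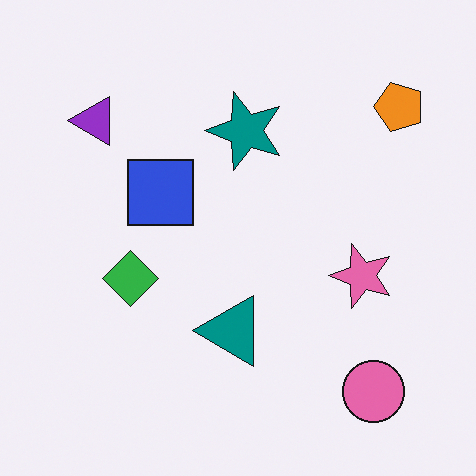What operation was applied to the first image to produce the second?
Rotated 90° counter-clockwise.

The orange pentagon sits in the bottom-right of the first image and the top-right of the second — consistent with a whole-image 90° counter-clockwise rotation.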